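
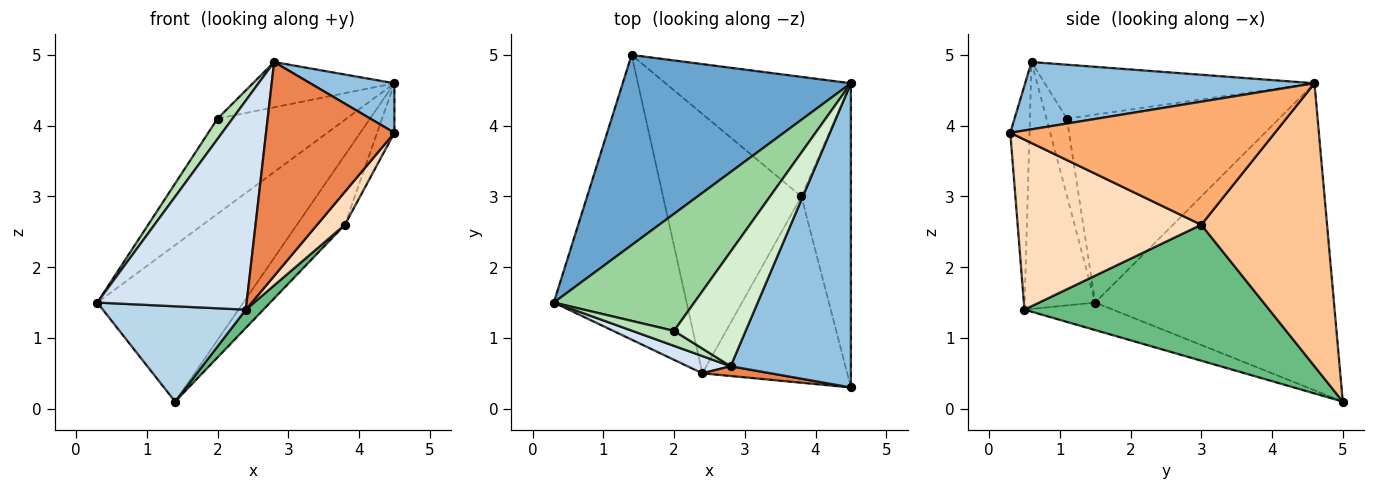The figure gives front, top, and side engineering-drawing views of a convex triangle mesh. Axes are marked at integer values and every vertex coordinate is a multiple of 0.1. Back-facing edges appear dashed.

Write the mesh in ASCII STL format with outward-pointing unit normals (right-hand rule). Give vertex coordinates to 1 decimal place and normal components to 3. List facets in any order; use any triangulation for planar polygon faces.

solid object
 facet normal -0.720 0.441 0.535
  outer loop
   vertex 1.4 5.0 0.1
   vertex 0.3 1.5 1.5
   vertex 4.5 4.6 4.6
  endloop
 endfacet
 facet normal 0.483 -0.141 0.864
  outer loop
   vertex 2.8 0.6 4.9
   vertex 4.5 0.3 3.9
   vertex 4.5 4.6 4.6
  endloop
 endfacet
 facet normal -0.193 -0.312 -0.930
  outer loop
   vertex 2.4 0.5 1.4
   vertex 0.3 1.5 1.5
   vertex 1.4 5.0 0.1
  endloop
 endfacet
 facet normal -0.426 -0.902 0.074
  outer loop
   vertex 2.4 0.5 1.4
   vertex 2.8 0.6 4.9
   vertex 0.3 1.5 1.5
  endloop
 endfacet
 facet normal -0.148 -0.988 0.045
  outer loop
   vertex 2.4 0.5 1.4
   vertex 4.5 0.3 3.9
   vertex 2.8 0.6 4.9
  endloop
 endfacet
 facet normal 0.926 0.061 -0.373
  outer loop
   vertex 3.8 3.0 2.6
   vertex 4.5 4.6 4.6
   vertex 4.5 0.3 3.9
  endloop
 endfacet
 facet normal 0.797 0.304 -0.522
  outer loop
   vertex 3.8 3.0 2.6
   vertex 1.4 5.0 0.1
   vertex 4.5 4.6 4.6
  endloop
 endfacet
 facet normal 0.756 -0.114 -0.644
  outer loop
   vertex 3.8 3.0 2.6
   vertex 4.5 0.3 3.9
   vertex 2.4 0.5 1.4
  endloop
 endfacet
 facet normal 0.700 -0.050 -0.712
  outer loop
   vertex 3.8 3.0 2.6
   vertex 2.4 0.5 1.4
   vertex 1.4 5.0 0.1
  endloop
 endfacet
 facet normal -0.720 0.438 0.538
  outer loop
   vertex 2.0 1.1 4.1
   vertex 4.5 4.6 4.6
   vertex 0.3 1.5 1.5
  endloop
 endfacet
 facet normal -0.739 -0.543 0.400
  outer loop
   vertex 2.0 1.1 4.1
   vertex 0.3 1.5 1.5
   vertex 2.8 0.6 4.9
  endloop
 endfacet
 facet normal -0.574 0.301 0.762
  outer loop
   vertex 2.0 1.1 4.1
   vertex 2.8 0.6 4.9
   vertex 4.5 4.6 4.6
  endloop
 endfacet
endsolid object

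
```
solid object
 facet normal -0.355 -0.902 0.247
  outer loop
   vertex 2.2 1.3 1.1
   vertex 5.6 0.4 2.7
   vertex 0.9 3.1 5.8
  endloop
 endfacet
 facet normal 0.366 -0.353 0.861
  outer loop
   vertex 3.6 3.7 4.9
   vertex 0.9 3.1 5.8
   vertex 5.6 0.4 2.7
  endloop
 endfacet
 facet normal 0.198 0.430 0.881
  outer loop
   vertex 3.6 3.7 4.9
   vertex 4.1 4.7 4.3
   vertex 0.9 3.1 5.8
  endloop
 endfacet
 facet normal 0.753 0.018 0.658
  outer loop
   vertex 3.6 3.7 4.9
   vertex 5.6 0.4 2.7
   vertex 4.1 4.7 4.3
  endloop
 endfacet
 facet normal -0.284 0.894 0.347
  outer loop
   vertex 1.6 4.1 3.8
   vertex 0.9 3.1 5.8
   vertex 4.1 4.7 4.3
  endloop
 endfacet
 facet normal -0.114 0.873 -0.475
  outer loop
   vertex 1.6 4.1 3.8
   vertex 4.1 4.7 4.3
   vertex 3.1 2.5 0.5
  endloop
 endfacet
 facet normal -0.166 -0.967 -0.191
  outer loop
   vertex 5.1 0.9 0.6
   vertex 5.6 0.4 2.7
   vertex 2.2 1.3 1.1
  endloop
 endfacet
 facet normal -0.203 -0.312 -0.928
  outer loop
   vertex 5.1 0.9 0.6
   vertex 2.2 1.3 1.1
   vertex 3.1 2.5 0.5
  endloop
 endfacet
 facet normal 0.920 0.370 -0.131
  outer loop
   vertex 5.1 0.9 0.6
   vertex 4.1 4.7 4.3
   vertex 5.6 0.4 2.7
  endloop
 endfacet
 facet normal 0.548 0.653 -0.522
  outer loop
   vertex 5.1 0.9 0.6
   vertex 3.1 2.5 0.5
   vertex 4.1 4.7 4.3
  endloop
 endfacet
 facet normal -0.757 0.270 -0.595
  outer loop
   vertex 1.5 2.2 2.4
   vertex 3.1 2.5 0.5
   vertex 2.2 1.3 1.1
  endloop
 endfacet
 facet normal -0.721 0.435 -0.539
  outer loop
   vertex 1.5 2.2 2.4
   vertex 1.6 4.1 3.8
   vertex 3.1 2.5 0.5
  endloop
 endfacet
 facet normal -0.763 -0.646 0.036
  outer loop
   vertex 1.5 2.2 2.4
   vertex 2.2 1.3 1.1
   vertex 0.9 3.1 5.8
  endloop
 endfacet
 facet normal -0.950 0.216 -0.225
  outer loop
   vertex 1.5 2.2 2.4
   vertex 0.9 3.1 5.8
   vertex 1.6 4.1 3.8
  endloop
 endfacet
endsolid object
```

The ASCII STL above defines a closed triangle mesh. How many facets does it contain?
14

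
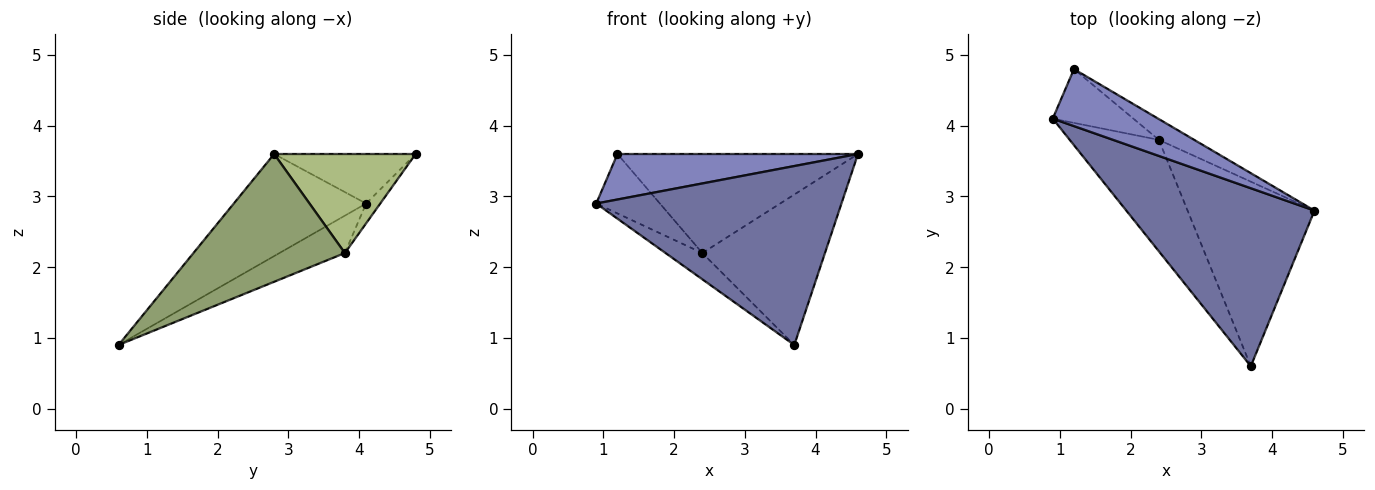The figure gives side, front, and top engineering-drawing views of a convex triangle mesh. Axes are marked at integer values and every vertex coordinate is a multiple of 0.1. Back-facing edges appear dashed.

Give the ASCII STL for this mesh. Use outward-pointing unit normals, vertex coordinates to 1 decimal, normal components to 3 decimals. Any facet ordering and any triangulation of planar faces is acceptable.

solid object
 facet normal -0.357 -0.662 0.659
  outer loop
   vertex 3.7 0.6 0.9
   vertex 4.6 2.8 3.6
   vertex 0.9 4.1 2.9
  endloop
 endfacet
 facet normal -0.345 -0.586 0.734
  outer loop
   vertex 1.2 4.8 3.6
   vertex 0.9 4.1 2.9
   vertex 4.6 2.8 3.6
  endloop
 endfacet
 facet normal -0.378 0.213 -0.901
  outer loop
   vertex 2.4 3.8 2.2
   vertex 3.7 0.6 0.9
   vertex 0.9 4.1 2.9
  endloop
 endfacet
 facet normal -0.163 0.732 -0.662
  outer loop
   vertex 2.4 3.8 2.2
   vertex 0.9 4.1 2.9
   vertex 1.2 4.8 3.6
  endloop
 endfacet
 facet normal 0.615 0.498 -0.611
  outer loop
   vertex 2.4 3.8 2.2
   vertex 4.6 2.8 3.6
   vertex 3.7 0.6 0.9
  endloop
 endfacet
 facet normal 0.499 0.848 -0.178
  outer loop
   vertex 2.4 3.8 2.2
   vertex 1.2 4.8 3.6
   vertex 4.6 2.8 3.6
  endloop
 endfacet
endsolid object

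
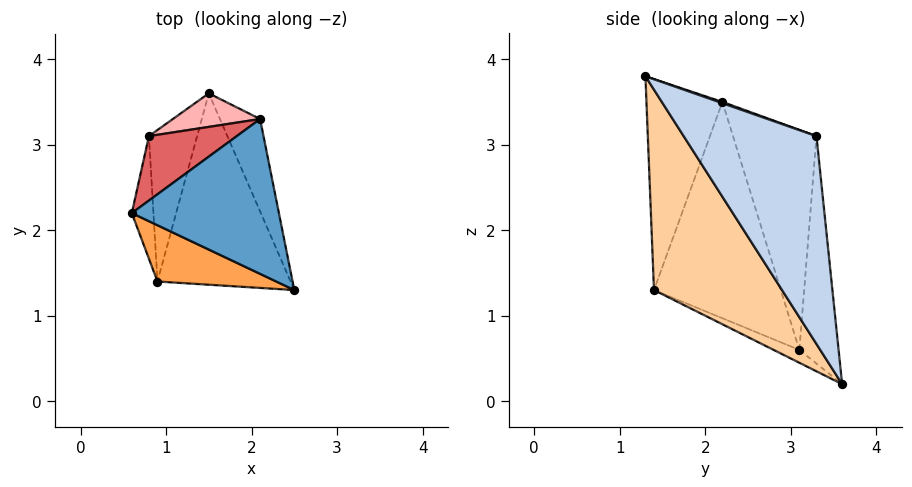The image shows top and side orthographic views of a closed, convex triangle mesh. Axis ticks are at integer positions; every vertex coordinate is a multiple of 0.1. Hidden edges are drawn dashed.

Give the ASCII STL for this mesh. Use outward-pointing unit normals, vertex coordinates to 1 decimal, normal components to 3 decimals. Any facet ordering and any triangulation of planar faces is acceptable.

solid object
 facet normal 0.008 0.332 0.943
  outer loop
   vertex 2.1 3.3 3.1
   vertex 0.6 2.2 3.5
   vertex 2.5 1.3 3.8
  endloop
 endfacet
 facet normal 0.974 0.129 -0.188
  outer loop
   vertex 2.1 3.3 3.1
   vertex 2.5 1.3 3.8
   vertex 1.5 3.6 0.2
  endloop
 endfacet
 facet normal -0.446 -0.859 0.251
  outer loop
   vertex 0.9 1.4 1.3
   vertex 2.5 1.3 3.8
   vertex 0.6 2.2 3.5
  endloop
 endfacet
 facet normal 0.744 -0.450 -0.494
  outer loop
   vertex 0.9 1.4 1.3
   vertex 1.5 3.6 0.2
   vertex 2.5 1.3 3.8
  endloop
 endfacet
 facet normal -0.990 -0.099 -0.099
  outer loop
   vertex 0.8 3.1 0.6
   vertex 0.9 1.4 1.3
   vertex 0.6 2.2 3.5
  endloop
 endfacet
 facet normal -0.238 -0.382 -0.893
  outer loop
   vertex 0.8 3.1 0.6
   vertex 1.5 3.6 0.2
   vertex 0.9 1.4 1.3
  endloop
 endfacet
 facet normal -0.539 0.814 0.215
  outer loop
   vertex 0.8 3.1 0.6
   vertex 0.6 2.2 3.5
   vertex 2.1 3.3 3.1
  endloop
 endfacet
 facet normal -0.496 0.847 0.190
  outer loop
   vertex 0.8 3.1 0.6
   vertex 2.1 3.3 3.1
   vertex 1.5 3.6 0.2
  endloop
 endfacet
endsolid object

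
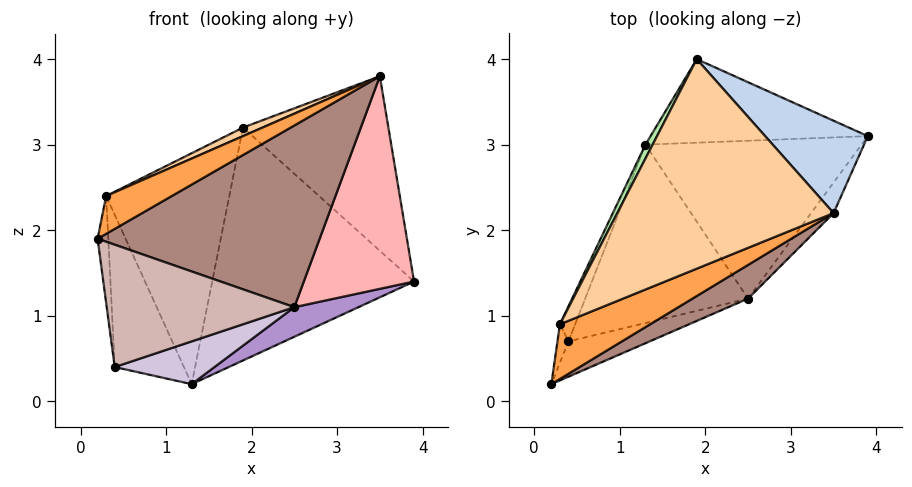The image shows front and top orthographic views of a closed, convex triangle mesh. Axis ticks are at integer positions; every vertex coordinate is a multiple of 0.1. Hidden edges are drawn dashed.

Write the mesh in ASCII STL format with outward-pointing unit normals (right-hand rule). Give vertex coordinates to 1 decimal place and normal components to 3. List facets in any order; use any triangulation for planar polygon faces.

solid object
 facet normal 0.119 0.935 -0.335
  outer loop
   vertex 1.3 3.0 0.2
   vertex 1.9 4.0 3.2
   vertex 3.9 3.1 1.4
  endloop
 endfacet
 facet normal 0.634 0.684 0.362
  outer loop
   vertex 3.5 2.2 3.8
   vertex 3.9 3.1 1.4
   vertex 1.9 4.0 3.2
  endloop
 endfacet
 facet normal -0.128 -0.564 0.816
  outer loop
   vertex 0.3 0.9 2.4
   vertex 0.2 0.2 1.9
   vertex 3.5 2.2 3.8
  endloop
 endfacet
 facet normal -0.388 -0.038 0.921
  outer loop
   vertex 0.3 0.9 2.4
   vertex 3.5 2.2 3.8
   vertex 1.9 4.0 3.2
  endloop
 endfacet
 facet normal -0.980 0.188 -0.068
  outer loop
   vertex 0.3 0.9 2.4
   vertex 0.4 0.7 0.4
   vertex 0.2 0.2 1.9
  endloop
 endfacet
 facet normal -0.891 0.453 0.027
  outer loop
   vertex 0.3 0.9 2.4
   vertex 1.9 4.0 3.2
   vertex 1.3 3.0 0.2
  endloop
 endfacet
 facet normal -0.930 0.357 -0.082
  outer loop
   vertex 0.3 0.9 2.4
   vertex 1.3 3.0 0.2
   vertex 0.4 0.7 0.4
  endloop
 endfacet
 facet normal 0.808 -0.583 -0.084
  outer loop
   vertex 2.5 1.2 1.1
   vertex 3.9 3.1 1.4
   vertex 3.5 2.2 3.8
  endloop
 endfacet
 facet normal 0.418 -0.167 -0.893
  outer loop
   vertex 2.5 1.2 1.1
   vertex 1.3 3.0 0.2
   vertex 3.9 3.1 1.4
  endloop
 endfacet
 facet normal 0.355 -0.218 -0.909
  outer loop
   vertex 2.5 1.2 1.1
   vertex 0.4 0.7 0.4
   vertex 1.3 3.0 0.2
  endloop
 endfacet
 facet normal 0.441 -0.883 0.164
  outer loop
   vertex 2.5 1.2 1.1
   vertex 3.5 2.2 3.8
   vertex 0.2 0.2 1.9
  endloop
 endfacet
 facet normal 0.306 -0.915 -0.264
  outer loop
   vertex 2.5 1.2 1.1
   vertex 0.2 0.2 1.9
   vertex 0.4 0.7 0.4
  endloop
 endfacet
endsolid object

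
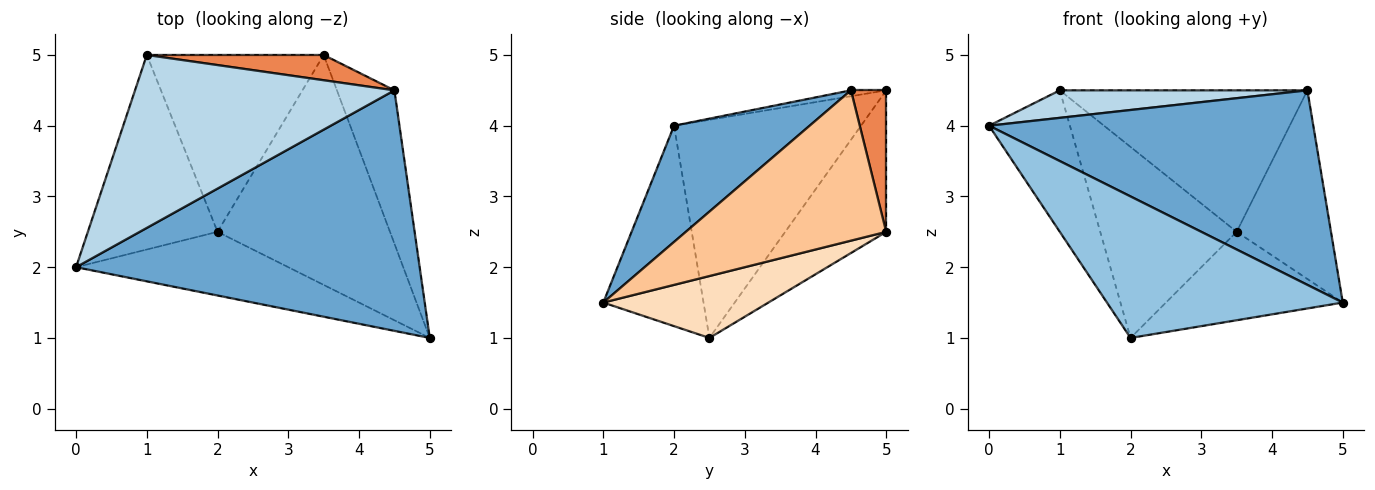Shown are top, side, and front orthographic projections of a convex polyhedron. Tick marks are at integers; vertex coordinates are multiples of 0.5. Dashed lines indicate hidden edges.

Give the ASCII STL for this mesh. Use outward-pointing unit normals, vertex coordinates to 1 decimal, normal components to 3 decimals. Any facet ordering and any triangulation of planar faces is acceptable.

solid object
 facet normal 0.254 -0.608 0.752
  outer loop
   vertex 4.5 4.5 4.5
   vertex 0.0 2.0 4.0
   vertex 5.0 1.0 1.5
  endloop
 endfacet
 facet normal -0.361 -0.850 -0.383
  outer loop
   vertex 2.0 2.5 1.0
   vertex 5.0 1.0 1.5
   vertex 0.0 2.0 4.0
  endloop
 endfacet
 facet normal -0.022 -0.157 0.987
  outer loop
   vertex 1.0 5.0 4.5
   vertex 0.0 2.0 4.0
   vertex 4.5 4.5 4.5
  endloop
 endfacet
 facet normal -0.806 0.348 -0.479
  outer loop
   vertex 1.0 5.0 4.5
   vertex 2.0 2.5 1.0
   vertex 0.0 2.0 4.0
  endloop
 endfacet
 facet normal 0.139 0.975 0.174
  outer loop
   vertex 3.5 5.0 2.5
   vertex 1.0 5.0 4.5
   vertex 4.5 4.5 4.5
  endloop
 endfacet
 facet normal -0.478 0.645 -0.597
  outer loop
   vertex 3.5 5.0 2.5
   vertex 2.0 2.5 1.0
   vertex 1.0 5.0 4.5
  endloop
 endfacet
 facet normal 0.855 0.402 -0.327
  outer loop
   vertex 3.5 5.0 2.5
   vertex 4.5 4.5 4.5
   vertex 5.0 1.0 1.5
  endloop
 endfacet
 facet normal 0.318 0.340 -0.885
  outer loop
   vertex 3.5 5.0 2.5
   vertex 5.0 1.0 1.5
   vertex 2.0 2.5 1.0
  endloop
 endfacet
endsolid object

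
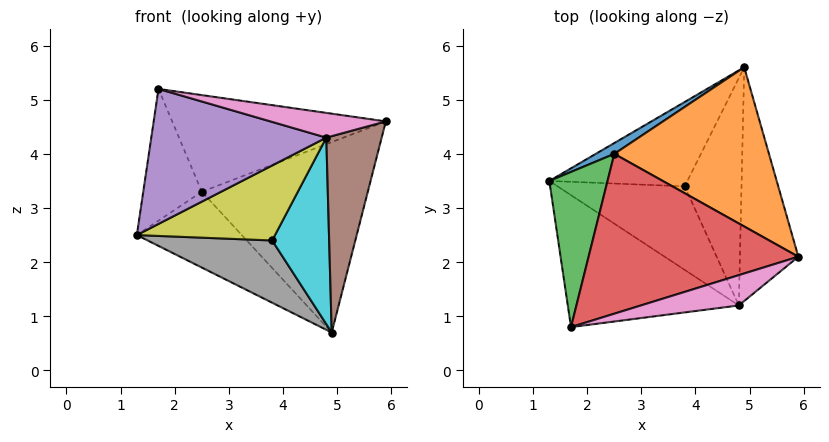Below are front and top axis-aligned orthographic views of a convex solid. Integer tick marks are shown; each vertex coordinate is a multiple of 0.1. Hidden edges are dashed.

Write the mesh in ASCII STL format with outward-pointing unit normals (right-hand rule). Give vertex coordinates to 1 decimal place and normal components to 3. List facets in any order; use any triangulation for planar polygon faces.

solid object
 facet normal -0.452 0.883 0.126
  outer loop
   vertex 2.5 4.0 3.3
   vertex 4.9 5.6 0.7
   vertex 1.3 3.5 2.5
  endloop
 endfacet
 facet normal 0.180 0.755 0.631
  outer loop
   vertex 2.5 4.0 3.3
   vertex 5.9 2.1 4.6
   vertex 4.9 5.6 0.7
  endloop
 endfacet
 facet normal -0.614 0.511 0.602
  outer loop
   vertex 2.5 4.0 3.3
   vertex 1.3 3.5 2.5
   vertex 1.7 0.8 5.2
  endloop
 endfacet
 facet normal -0.038 0.517 0.855
  outer loop
   vertex 2.5 4.0 3.3
   vertex 1.7 0.8 5.2
   vertex 5.9 2.1 4.6
  endloop
 endfacet
 facet normal -0.110 -0.711 -0.695
  outer loop
   vertex 4.8 1.2 4.3
   vertex 1.7 0.8 5.2
   vertex 1.3 3.5 2.5
  endloop
 endfacet
 facet normal 0.592 -0.518 -0.617
  outer loop
   vertex 4.8 1.2 4.3
   vertex 4.9 5.6 0.7
   vertex 5.9 2.1 4.6
  endloop
 endfacet
 facet normal 0.293 -0.605 0.740
  outer loop
   vertex 4.8 1.2 4.3
   vertex 5.9 2.1 4.6
   vertex 1.7 0.8 5.2
  endloop
 endfacet
 facet normal -0.056 -0.593 -0.803
  outer loop
   vertex 3.8 3.4 2.4
   vertex 1.3 3.5 2.5
   vertex 4.9 5.6 0.7
  endloop
 endfacet
 facet normal -0.056 -0.667 -0.743
  outer loop
   vertex 3.8 3.4 2.4
   vertex 4.8 1.2 4.3
   vertex 1.3 3.5 2.5
  endloop
 endfacet
 facet normal 0.073 -0.633 -0.771
  outer loop
   vertex 3.8 3.4 2.4
   vertex 4.9 5.6 0.7
   vertex 4.8 1.2 4.3
  endloop
 endfacet
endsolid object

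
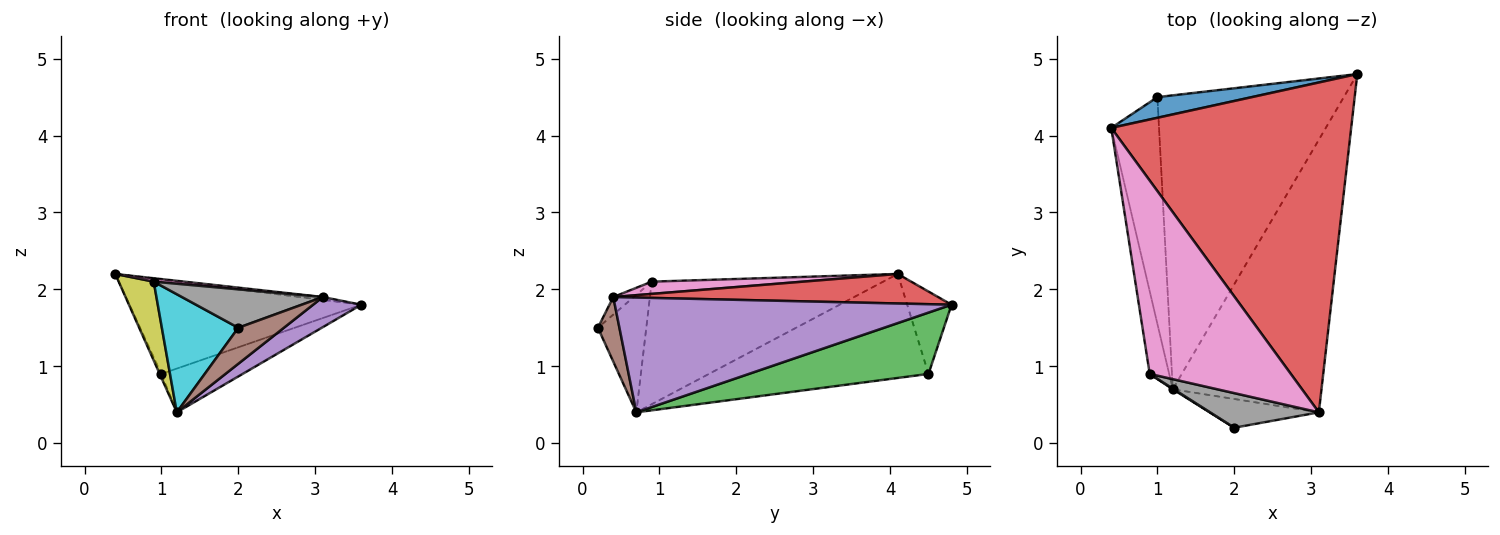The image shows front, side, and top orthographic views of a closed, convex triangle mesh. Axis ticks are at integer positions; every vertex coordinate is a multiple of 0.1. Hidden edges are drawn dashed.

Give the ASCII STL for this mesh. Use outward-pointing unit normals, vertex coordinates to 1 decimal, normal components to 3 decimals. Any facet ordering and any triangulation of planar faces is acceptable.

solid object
 facet normal -0.184 0.960 0.211
  outer loop
   vertex 1.0 4.5 0.9
   vertex 0.4 4.1 2.2
   vertex 3.6 4.8 1.8
  endloop
 endfacet
 facet normal -0.909 0.007 -0.417
  outer loop
   vertex 1.0 4.5 0.9
   vertex 1.2 0.7 0.4
   vertex 0.4 4.1 2.2
  endloop
 endfacet
 facet normal 0.309 0.140 -0.941
  outer loop
   vertex 1.0 4.5 0.9
   vertex 3.6 4.8 1.8
   vertex 1.2 0.7 0.4
  endloop
 endfacet
 facet normal 0.122 0.009 0.992
  outer loop
   vertex 3.1 0.4 1.9
   vertex 3.6 4.8 1.8
   vertex 0.4 4.1 2.2
  endloop
 endfacet
 facet normal 0.609 -0.087 -0.789
  outer loop
   vertex 3.1 0.4 1.9
   vertex 1.2 0.7 0.4
   vertex 3.6 4.8 1.8
  endloop
 endfacet
 facet normal 0.346 -0.733 -0.585
  outer loop
   vertex 3.1 0.4 1.9
   vertex 2.0 0.2 1.5
   vertex 1.2 0.7 0.4
  endloop
 endfacet
 facet normal 0.087 -0.018 0.996
  outer loop
   vertex 0.9 0.9 2.1
   vertex 3.1 0.4 1.9
   vertex 0.4 4.1 2.2
  endloop
 endfacet
 facet normal -0.107 -0.739 0.665
  outer loop
   vertex 0.9 0.9 2.1
   vertex 2.0 0.2 1.5
   vertex 3.1 0.4 1.9
  endloop
 endfacet
 facet normal -0.977 -0.148 -0.155
  outer loop
   vertex 0.9 0.9 2.1
   vertex 0.4 4.1 2.2
   vertex 1.2 0.7 0.4
  endloop
 endfacet
 facet normal -0.535 -0.845 0.005
  outer loop
   vertex 0.9 0.9 2.1
   vertex 1.2 0.7 0.4
   vertex 2.0 0.2 1.5
  endloop
 endfacet
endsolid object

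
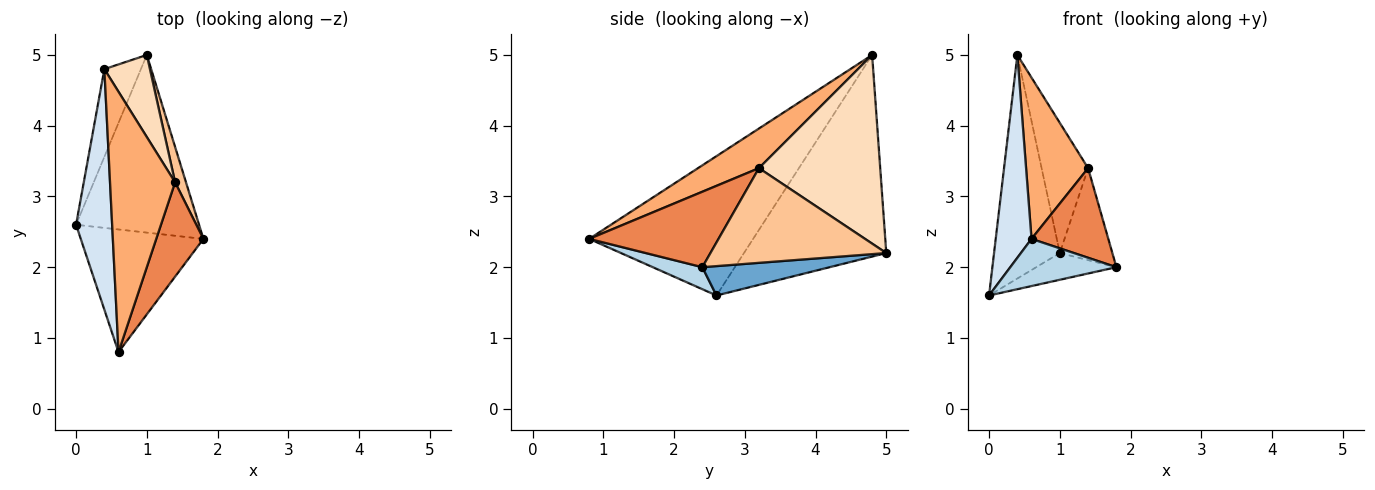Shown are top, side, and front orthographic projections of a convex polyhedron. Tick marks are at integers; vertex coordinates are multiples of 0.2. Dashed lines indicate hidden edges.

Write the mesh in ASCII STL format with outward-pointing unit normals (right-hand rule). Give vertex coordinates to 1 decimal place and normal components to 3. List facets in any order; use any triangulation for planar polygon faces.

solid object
 facet normal 0.230 0.145 -0.962
  outer loop
   vertex 1.0 5.0 2.2
   vertex 1.8 2.4 2.0
   vertex 0.0 2.6 1.6
  endloop
 endfacet
 facet normal -0.896 0.414 -0.162
  outer loop
   vertex 0.4 4.8 5.0
   vertex 1.0 5.0 2.2
   vertex 0.0 2.6 1.6
  endloop
 endfacet
 facet normal 0.165 -0.354 -0.921
  outer loop
   vertex 0.6 0.8 2.4
   vertex 0.0 2.6 1.6
   vertex 1.8 2.4 2.0
  endloop
 endfacet
 facet normal -0.947 -0.207 0.245
  outer loop
   vertex 0.6 0.8 2.4
   vertex 0.4 4.8 5.0
   vertex 0.0 2.6 1.6
  endloop
 endfacet
 facet normal 0.757 -0.450 0.473
  outer loop
   vertex 1.4 3.2 3.4
   vertex 0.6 0.8 2.4
   vertex 1.8 2.4 2.0
  endloop
 endfacet
 facet normal 0.460 -0.468 0.755
  outer loop
   vertex 1.4 3.2 3.4
   vertex 0.4 4.8 5.0
   vertex 0.6 0.8 2.4
  endloop
 endfacet
 facet normal 0.952 0.285 0.109
  outer loop
   vertex 1.4 3.2 3.4
   vertex 1.8 2.4 2.0
   vertex 1.0 5.0 2.2
  endloop
 endfacet
 facet normal 0.911 0.349 0.220
  outer loop
   vertex 1.4 3.2 3.4
   vertex 1.0 5.0 2.2
   vertex 0.4 4.8 5.0
  endloop
 endfacet
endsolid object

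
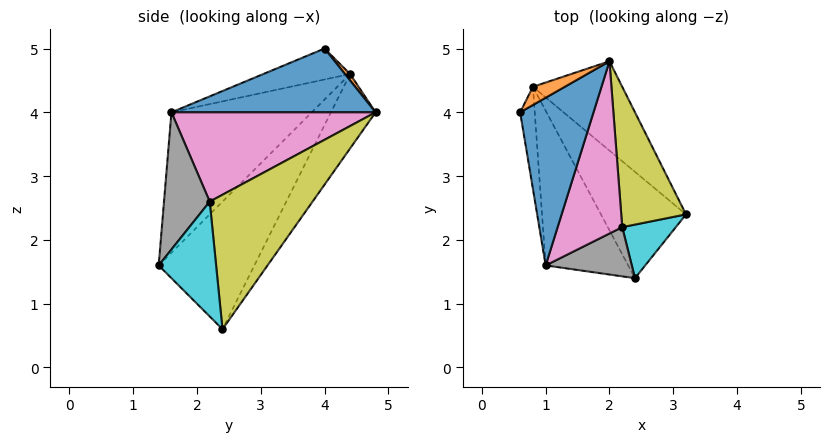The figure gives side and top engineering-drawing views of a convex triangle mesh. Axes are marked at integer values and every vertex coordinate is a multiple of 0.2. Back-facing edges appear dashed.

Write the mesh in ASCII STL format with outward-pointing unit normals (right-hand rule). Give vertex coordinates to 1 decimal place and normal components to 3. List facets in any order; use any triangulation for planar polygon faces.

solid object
 facet normal 0.643 -0.201 0.739
  outer loop
   vertex 1.0 1.6 4.0
   vertex 2.0 4.8 4.0
   vertex 0.6 4.0 5.0
  endloop
 endfacet
 facet normal 0.147 0.662 0.735
  outer loop
   vertex 0.8 4.4 4.6
   vertex 0.6 4.0 5.0
   vertex 2.0 4.8 4.0
  endloop
 endfacet
 facet normal -0.508 0.609 -0.609
  outer loop
   vertex 0.8 4.4 4.6
   vertex 2.0 4.8 4.0
   vertex 3.2 2.4 0.6
  endloop
 endfacet
 facet normal -0.827 0.110 -0.551
  outer loop
   vertex 0.8 4.4 4.6
   vertex 3.2 2.4 0.6
   vertex 2.4 1.4 1.6
  endloop
 endfacet
 facet normal -0.904 0.027 -0.426
  outer loop
   vertex 0.8 4.4 4.6
   vertex 1.0 1.6 4.0
   vertex 0.6 4.0 5.0
  endloop
 endfacet
 facet normal -0.861 0.047 -0.506
  outer loop
   vertex 0.8 4.4 4.6
   vertex 2.4 1.4 1.6
   vertex 1.0 1.6 4.0
  endloop
 endfacet
 facet normal 0.786 -0.245 0.568
  outer loop
   vertex 2.2 2.2 2.6
   vertex 2.0 4.8 4.0
   vertex 1.0 1.6 4.0
  endloop
 endfacet
 facet normal 0.771 -0.413 0.484
  outer loop
   vertex 2.2 2.2 2.6
   vertex 1.0 1.6 4.0
   vertex 2.4 1.4 1.6
  endloop
 endfacet
 facet normal 0.889 -0.162 0.428
  outer loop
   vertex 2.2 2.2 2.6
   vertex 3.2 2.4 0.6
   vertex 2.0 4.8 4.0
  endloop
 endfacet
 facet normal 0.867 -0.289 0.405
  outer loop
   vertex 2.2 2.2 2.6
   vertex 2.4 1.4 1.6
   vertex 3.2 2.4 0.6
  endloop
 endfacet
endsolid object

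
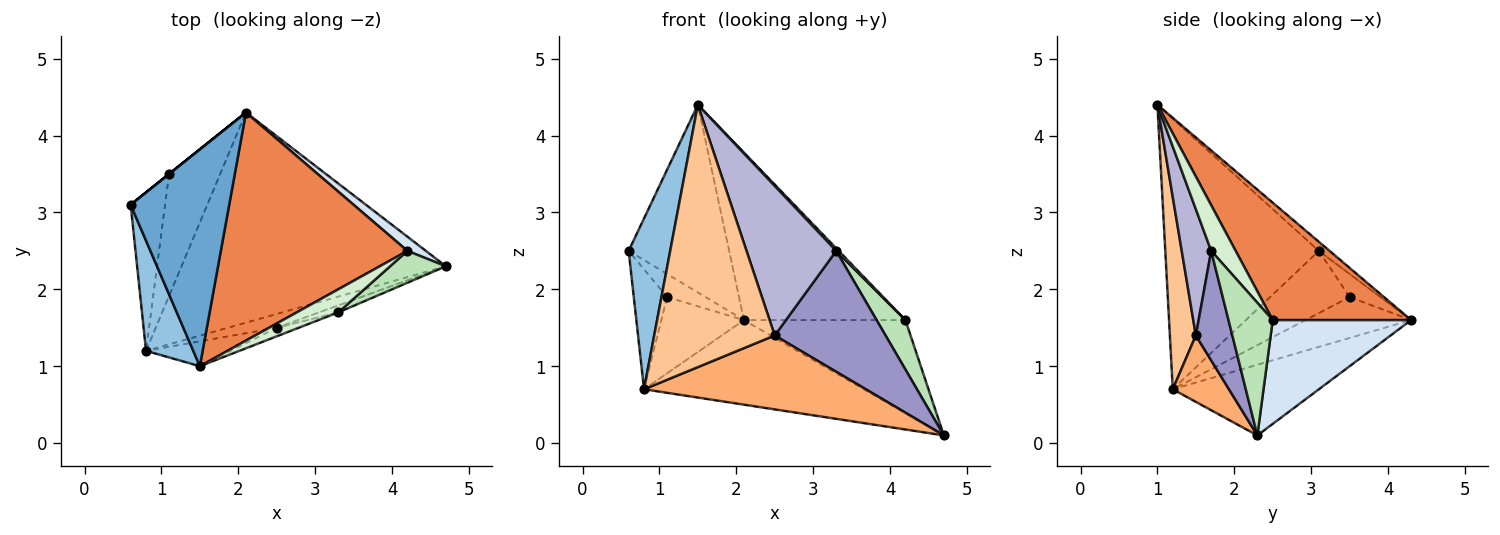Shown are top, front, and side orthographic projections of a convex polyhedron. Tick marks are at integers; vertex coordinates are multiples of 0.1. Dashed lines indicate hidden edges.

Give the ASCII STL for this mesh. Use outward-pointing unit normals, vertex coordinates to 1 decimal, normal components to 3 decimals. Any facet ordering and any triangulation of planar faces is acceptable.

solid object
 facet normal -0.070 0.653 0.754
  outer loop
   vertex 2.1 4.3 1.6
   vertex 0.6 3.1 2.5
   vertex 1.5 1.0 4.4
  endloop
 endfacet
 facet normal -0.952 -0.258 0.166
  outer loop
   vertex 0.8 1.2 0.7
   vertex 1.5 1.0 4.4
   vertex 0.6 3.1 2.5
  endloop
 endfacet
 facet normal -0.241 0.362 -0.900
  outer loop
   vertex 0.8 1.2 0.7
   vertex 2.1 4.3 1.6
   vertex 4.7 2.3 0.1
  endloop
 endfacet
 facet normal 0.646 0.754 0.115
  outer loop
   vertex 4.2 2.5 1.6
   vertex 4.7 2.3 0.1
   vertex 2.1 4.3 1.6
  endloop
 endfacet
 facet normal 0.452 0.528 0.719
  outer loop
   vertex 4.2 2.5 1.6
   vertex 2.1 4.3 1.6
   vertex 1.5 1.0 4.4
  endloop
 endfacet
 facet normal 0.242 -0.954 -0.178
  outer loop
   vertex 2.5 1.5 1.4
   vertex 0.8 1.2 0.7
   vertex 4.7 2.3 0.1
  endloop
 endfacet
 facet normal 0.210 -0.973 -0.092
  outer loop
   vertex 2.5 1.5 1.4
   vertex 1.5 1.0 4.4
   vertex 0.8 1.2 0.7
  endloop
 endfacet
 facet normal -0.625 0.781 0.000
  outer loop
   vertex 1.1 3.5 1.9
   vertex 0.6 3.1 2.5
   vertex 2.1 4.3 1.6
  endloop
 endfacet
 facet normal -0.821 0.344 -0.455
  outer loop
   vertex 1.1 3.5 1.9
   vertex 0.8 1.2 0.7
   vertex 0.6 3.1 2.5
  endloop
 endfacet
 facet normal -0.562 0.439 -0.701
  outer loop
   vertex 1.1 3.5 1.9
   vertex 2.1 4.3 1.6
   vertex 0.8 1.2 0.7
  endloop
 endfacet
 facet normal 0.790 -0.515 0.332
  outer loop
   vertex 3.3 1.7 2.5
   vertex 4.7 2.3 0.1
   vertex 4.2 2.5 1.6
  endloop
 endfacet
 facet normal 0.738 -0.075 0.671
  outer loop
   vertex 3.3 1.7 2.5
   vertex 4.2 2.5 1.6
   vertex 1.5 1.0 4.4
  endloop
 endfacet
 facet normal 0.312 -0.948 -0.055
  outer loop
   vertex 3.3 1.7 2.5
   vertex 2.5 1.5 1.4
   vertex 4.7 2.3 0.1
  endloop
 endfacet
 facet normal 0.312 -0.949 -0.054
  outer loop
   vertex 3.3 1.7 2.5
   vertex 1.5 1.0 4.4
   vertex 2.5 1.5 1.4
  endloop
 endfacet
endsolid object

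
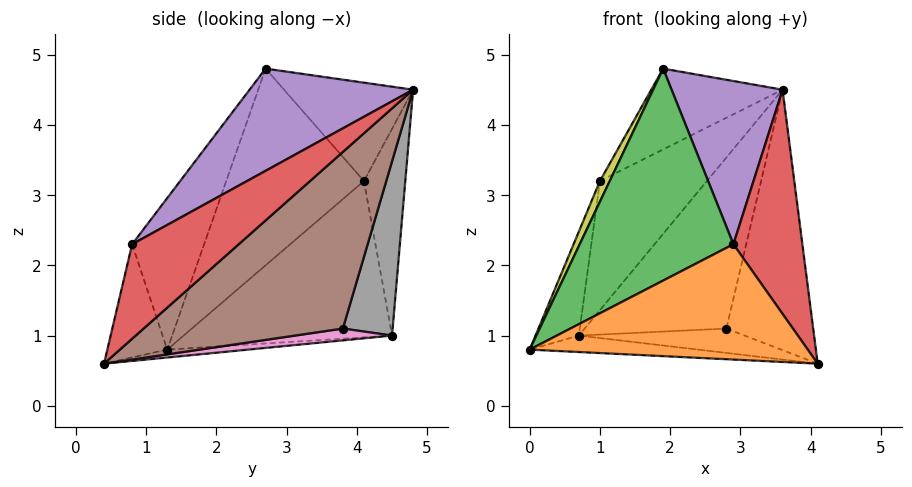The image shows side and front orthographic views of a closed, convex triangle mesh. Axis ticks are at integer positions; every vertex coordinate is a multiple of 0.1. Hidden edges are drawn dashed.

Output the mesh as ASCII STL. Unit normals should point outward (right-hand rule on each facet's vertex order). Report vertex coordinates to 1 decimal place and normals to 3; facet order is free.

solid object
 facet normal -0.033 0.070 -0.997
  outer loop
   vertex 0.7 4.5 1.0
   vertex 4.1 0.4 0.6
   vertex 0.0 1.3 0.8
  endloop
 endfacet
 facet normal -0.210 -0.974 0.081
  outer loop
   vertex 2.9 0.8 2.3
   vertex 0.0 1.3 0.8
   vertex 4.1 0.4 0.6
  endloop
 endfacet
 facet normal -0.377 -0.804 0.460
  outer loop
   vertex 2.9 0.8 2.3
   vertex 1.9 2.7 4.8
   vertex 0.0 1.3 0.8
  endloop
 endfacet
 facet normal 0.681 -0.441 0.585
  outer loop
   vertex 2.9 0.8 2.3
   vertex 4.1 0.4 0.6
   vertex 3.6 4.8 4.5
  endloop
 endfacet
 facet normal 0.659 -0.448 0.604
  outer loop
   vertex 2.9 0.8 2.3
   vertex 3.6 4.8 4.5
   vertex 1.9 2.7 4.8
  endloop
 endfacet
 facet normal 0.870 0.379 -0.316
  outer loop
   vertex 2.8 3.8 1.1
   vertex 3.6 4.8 4.5
   vertex 4.1 0.4 0.6
  endloop
 endfacet
 facet normal 0.108 0.185 -0.977
  outer loop
   vertex 2.8 3.8 1.1
   vertex 4.1 0.4 0.6
   vertex 0.7 4.5 1.0
  endloop
 endfacet
 facet normal 0.312 0.889 -0.335
  outer loop
   vertex 2.8 3.8 1.1
   vertex 0.7 4.5 1.0
   vertex 3.6 4.8 4.5
  endloop
 endfacet
 facet normal -0.893 -0.064 0.446
  outer loop
   vertex 1.0 4.1 3.2
   vertex 0.0 1.3 0.8
   vertex 1.9 2.7 4.8
  endloop
 endfacet
 facet normal -0.965 0.201 0.168
  outer loop
   vertex 1.0 4.1 3.2
   vertex 0.7 4.5 1.0
   vertex 0.0 1.3 0.8
  endloop
 endfacet
 facet normal -0.491 0.500 0.713
  outer loop
   vertex 1.0 4.1 3.2
   vertex 1.9 2.7 4.8
   vertex 3.6 4.8 4.5
  endloop
 endfacet
 facet normal -0.352 0.911 0.214
  outer loop
   vertex 1.0 4.1 3.2
   vertex 3.6 4.8 4.5
   vertex 0.7 4.5 1.0
  endloop
 endfacet
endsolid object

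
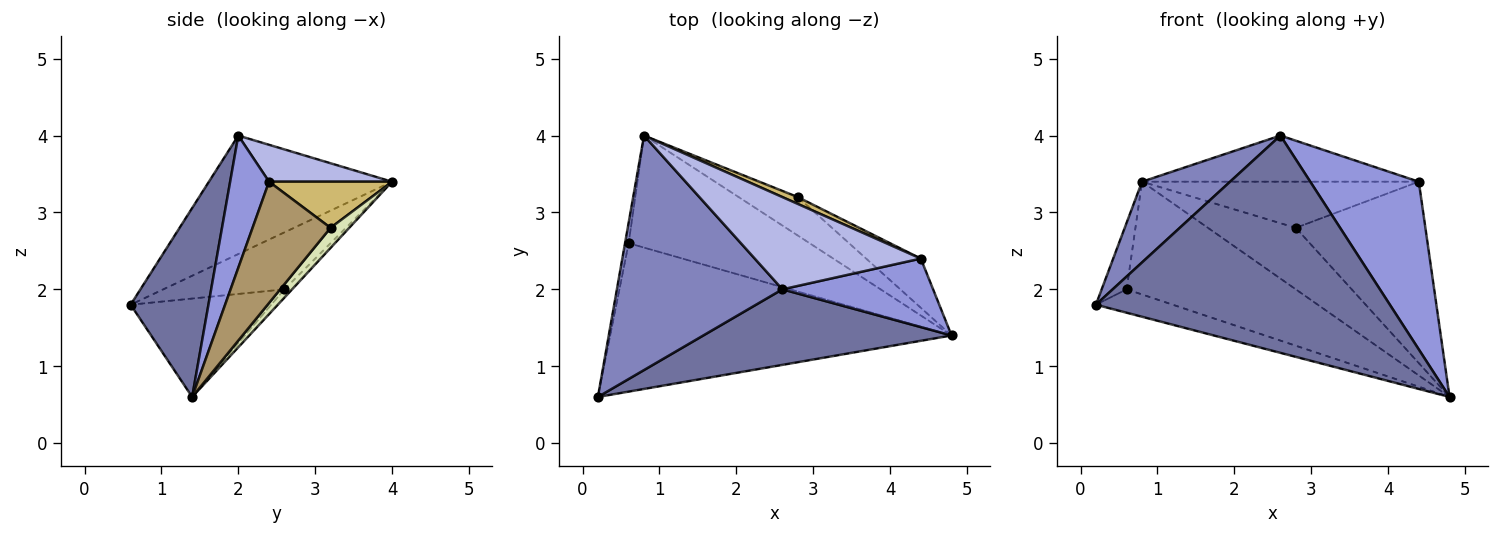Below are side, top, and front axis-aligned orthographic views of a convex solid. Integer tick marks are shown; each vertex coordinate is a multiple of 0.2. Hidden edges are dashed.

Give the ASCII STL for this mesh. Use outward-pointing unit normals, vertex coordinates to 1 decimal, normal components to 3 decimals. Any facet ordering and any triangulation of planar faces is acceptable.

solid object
 facet normal 0.242 -0.916 0.319
  outer loop
   vertex 2.6 2.0 4.0
   vertex 0.2 0.6 1.8
   vertex 4.8 1.4 0.6
  endloop
 endfacet
 facet normal -0.561 -0.270 0.783
  outer loop
   vertex 2.6 2.0 4.0
   vertex 0.8 4.0 3.4
   vertex 0.2 0.6 1.8
  endloop
 endfacet
 facet normal 0.315 -0.879 0.359
  outer loop
   vertex 4.4 2.4 3.4
   vertex 2.6 2.0 4.0
   vertex 4.8 1.4 0.6
  endloop
 endfacet
 facet normal 0.195 0.439 0.877
  outer loop
   vertex 4.4 2.4 3.4
   vertex 0.8 4.0 3.4
   vertex 2.6 2.0 4.0
  endloop
 endfacet
 facet normal -0.274 0.150 -0.950
  outer loop
   vertex 0.6 2.6 2.0
   vertex 4.8 1.4 0.6
   vertex 0.2 0.6 1.8
  endloop
 endfacet
 facet normal -0.977 0.202 -0.062
  outer loop
   vertex 0.6 2.6 2.0
   vertex 0.2 0.6 1.8
   vertex 0.8 4.0 3.4
  endloop
 endfacet
 facet normal -0.032 0.709 -0.704
  outer loop
   vertex 0.6 2.6 2.0
   vertex 0.8 4.0 3.4
   vertex 4.8 1.4 0.6
  endloop
 endfacet
 facet normal 0.177 0.835 -0.522
  outer loop
   vertex 2.8 3.2 2.8
   vertex 4.8 1.4 0.6
   vertex 0.8 4.0 3.4
  endloop
 endfacet
 facet normal 0.502 0.835 -0.226
  outer loop
   vertex 2.8 3.2 2.8
   vertex 4.4 2.4 3.4
   vertex 4.8 1.4 0.6
  endloop
 endfacet
 facet normal 0.402 0.906 0.134
  outer loop
   vertex 2.8 3.2 2.8
   vertex 0.8 4.0 3.4
   vertex 4.4 2.4 3.4
  endloop
 endfacet
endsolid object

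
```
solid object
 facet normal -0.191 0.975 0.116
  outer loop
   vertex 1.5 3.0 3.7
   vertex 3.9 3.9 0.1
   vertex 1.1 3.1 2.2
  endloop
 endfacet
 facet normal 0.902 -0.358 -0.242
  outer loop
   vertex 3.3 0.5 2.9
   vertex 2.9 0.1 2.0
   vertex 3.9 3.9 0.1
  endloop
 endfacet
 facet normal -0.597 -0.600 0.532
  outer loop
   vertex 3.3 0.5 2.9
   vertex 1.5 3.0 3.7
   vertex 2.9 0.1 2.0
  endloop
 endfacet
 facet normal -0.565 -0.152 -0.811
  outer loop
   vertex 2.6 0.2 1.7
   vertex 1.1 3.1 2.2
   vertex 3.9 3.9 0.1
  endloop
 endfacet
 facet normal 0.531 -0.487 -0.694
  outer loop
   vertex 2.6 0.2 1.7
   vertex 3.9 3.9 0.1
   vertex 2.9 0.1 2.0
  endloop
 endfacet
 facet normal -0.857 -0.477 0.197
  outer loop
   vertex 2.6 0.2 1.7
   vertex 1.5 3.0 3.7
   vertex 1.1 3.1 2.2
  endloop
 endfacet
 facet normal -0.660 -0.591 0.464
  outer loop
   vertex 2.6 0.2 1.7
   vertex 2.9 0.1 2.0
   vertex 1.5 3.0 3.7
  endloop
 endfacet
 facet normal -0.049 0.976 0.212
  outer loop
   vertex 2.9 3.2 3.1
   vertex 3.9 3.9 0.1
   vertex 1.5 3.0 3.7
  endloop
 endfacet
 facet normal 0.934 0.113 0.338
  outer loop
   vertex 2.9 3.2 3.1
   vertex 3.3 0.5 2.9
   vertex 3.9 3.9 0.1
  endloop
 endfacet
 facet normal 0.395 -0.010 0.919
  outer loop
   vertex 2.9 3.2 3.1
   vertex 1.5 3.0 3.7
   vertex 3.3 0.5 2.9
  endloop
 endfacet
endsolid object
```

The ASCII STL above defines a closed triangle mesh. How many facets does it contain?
10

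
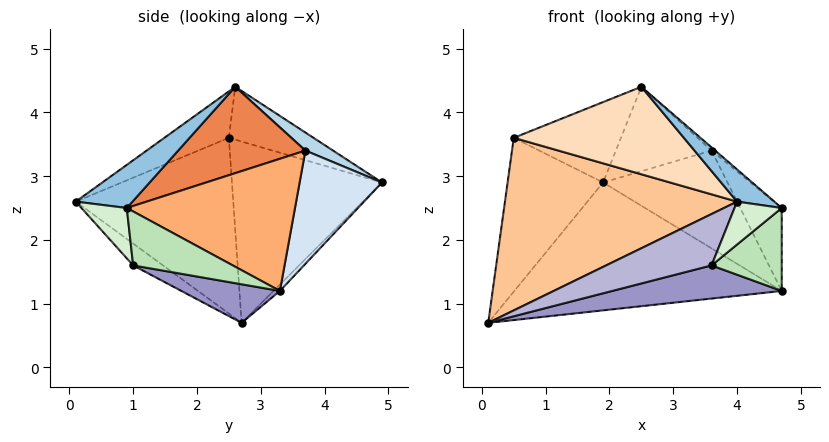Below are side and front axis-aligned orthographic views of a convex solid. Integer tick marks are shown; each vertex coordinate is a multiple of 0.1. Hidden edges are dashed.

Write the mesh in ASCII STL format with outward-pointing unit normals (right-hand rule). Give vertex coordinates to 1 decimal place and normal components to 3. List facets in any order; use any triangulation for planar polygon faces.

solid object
 facet normal -0.017 0.714 -0.700
  outer loop
   vertex 4.7 3.3 1.2
   vertex 0.1 2.7 0.7
   vertex 1.9 4.9 2.9
  endloop
 endfacet
 facet normal 0.473 -0.310 0.825
  outer loop
   vertex 4.0 0.1 2.6
   vertex 4.7 0.9 2.5
   vertex 2.5 2.6 4.4
  endloop
 endfacet
 facet normal 0.164 0.569 0.806
  outer loop
   vertex 3.6 3.7 3.4
   vertex 1.9 4.9 2.9
   vertex 2.5 2.6 4.4
  endloop
 endfacet
 facet normal 0.548 0.827 0.123
  outer loop
   vertex 3.6 3.7 3.4
   vertex 4.7 3.3 1.2
   vertex 1.9 4.9 2.9
  endloop
 endfacet
 facet normal 0.662 0.019 0.749
  outer loop
   vertex 3.6 3.7 3.4
   vertex 2.5 2.6 4.4
   vertex 4.7 0.9 2.5
  endloop
 endfacet
 facet normal 0.888 0.219 0.404
  outer loop
   vertex 3.6 3.7 3.4
   vertex 4.7 0.9 2.5
   vertex 4.7 3.3 1.2
  endloop
 endfacet
 facet normal -0.561 -0.827 0.020
  outer loop
   vertex 0.5 2.5 3.6
   vertex 0.1 2.7 0.7
   vertex 4.0 0.1 2.6
  endloop
 endfacet
 facet normal -0.250 -0.660 0.708
  outer loop
   vertex 0.5 2.5 3.6
   vertex 4.0 0.1 2.6
   vertex 2.5 2.6 4.4
  endloop
 endfacet
 facet normal -0.834 0.531 0.152
  outer loop
   vertex 0.5 2.5 3.6
   vertex 1.9 4.9 2.9
   vertex 0.1 2.7 0.7
  endloop
 endfacet
 facet normal -0.352 0.445 0.823
  outer loop
   vertex 0.5 2.5 3.6
   vertex 2.5 2.6 4.4
   vertex 1.9 4.9 2.9
  endloop
 endfacet
 facet normal 0.560 -0.395 -0.728
  outer loop
   vertex 3.6 1.0 1.6
   vertex 4.7 3.3 1.2
   vertex 4.7 0.9 2.5
  endloop
 endfacet
 facet normal 0.508 -0.529 -0.680
  outer loop
   vertex 3.6 1.0 1.6
   vertex 4.7 0.9 2.5
   vertex 4.0 0.1 2.6
  endloop
 endfacet
 facet normal 0.135 -0.232 -0.963
  outer loop
   vertex 3.6 1.0 1.6
   vertex 0.1 2.7 0.7
   vertex 4.7 3.3 1.2
  endloop
 endfacet
 facet normal -0.217 -0.767 -0.603
  outer loop
   vertex 3.6 1.0 1.6
   vertex 4.0 0.1 2.6
   vertex 0.1 2.7 0.7
  endloop
 endfacet
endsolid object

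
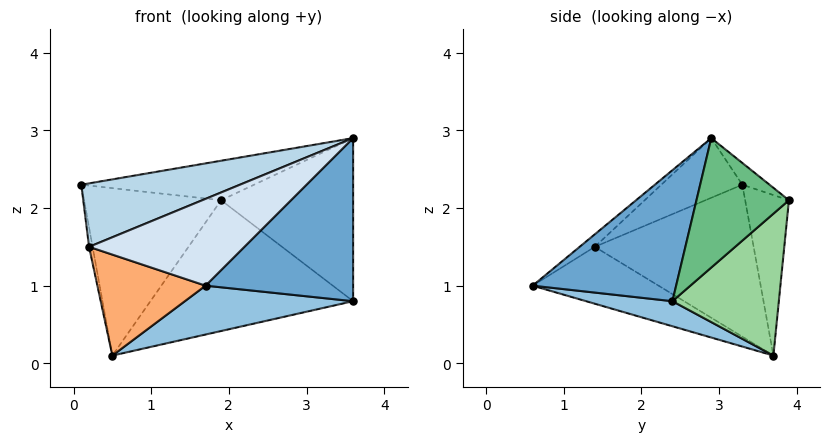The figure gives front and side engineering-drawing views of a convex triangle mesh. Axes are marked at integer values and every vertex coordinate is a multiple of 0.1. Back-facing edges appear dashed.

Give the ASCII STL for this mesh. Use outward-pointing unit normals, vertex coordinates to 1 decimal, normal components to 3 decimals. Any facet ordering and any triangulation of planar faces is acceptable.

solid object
 facet normal 0.687 -0.707 0.168
  outer loop
   vertex 3.6 2.4 0.8
   vertex 3.6 2.9 2.9
   vertex 1.7 0.6 1.0
  endloop
 endfacet
 facet normal 0.120 -0.234 -0.965
  outer loop
   vertex 3.6 2.4 0.8
   vertex 1.7 0.6 1.0
   vertex 0.5 3.7 0.1
  endloop
 endfacet
 facet normal -0.199 -0.389 0.899
  outer loop
   vertex 0.2 1.4 1.5
   vertex 3.6 2.9 2.9
   vertex 0.1 3.3 2.3
  endloop
 endfacet
 facet normal -0.059 -0.606 0.793
  outer loop
   vertex 0.2 1.4 1.5
   vertex 1.7 0.6 1.0
   vertex 3.6 2.9 2.9
  endloop
 endfacet
 facet normal -0.984 0.022 -0.175
  outer loop
   vertex 0.2 1.4 1.5
   vertex 0.1 3.3 2.3
   vertex 0.5 3.7 0.1
  endloop
 endfacet
 facet normal -0.478 -0.410 -0.777
  outer loop
   vertex 0.2 1.4 1.5
   vertex 0.5 3.7 0.1
   vertex 1.7 0.6 1.0
  endloop
 endfacet
 facet normal -0.084 0.532 0.843
  outer loop
   vertex 1.9 3.9 2.1
   vertex 0.1 3.3 2.3
   vertex 3.6 2.9 2.9
  endloop
 endfacet
 facet normal -0.302 0.946 0.117
  outer loop
   vertex 1.9 3.9 2.1
   vertex 0.5 3.7 0.1
   vertex 0.1 3.3 2.3
  endloop
 endfacet
 facet normal 0.563 0.804 -0.191
  outer loop
   vertex 1.9 3.9 2.1
   vertex 3.6 2.9 2.9
   vertex 3.6 2.4 0.8
  endloop
 endfacet
 facet normal 0.429 0.818 -0.382
  outer loop
   vertex 1.9 3.9 2.1
   vertex 3.6 2.4 0.8
   vertex 0.5 3.7 0.1
  endloop
 endfacet
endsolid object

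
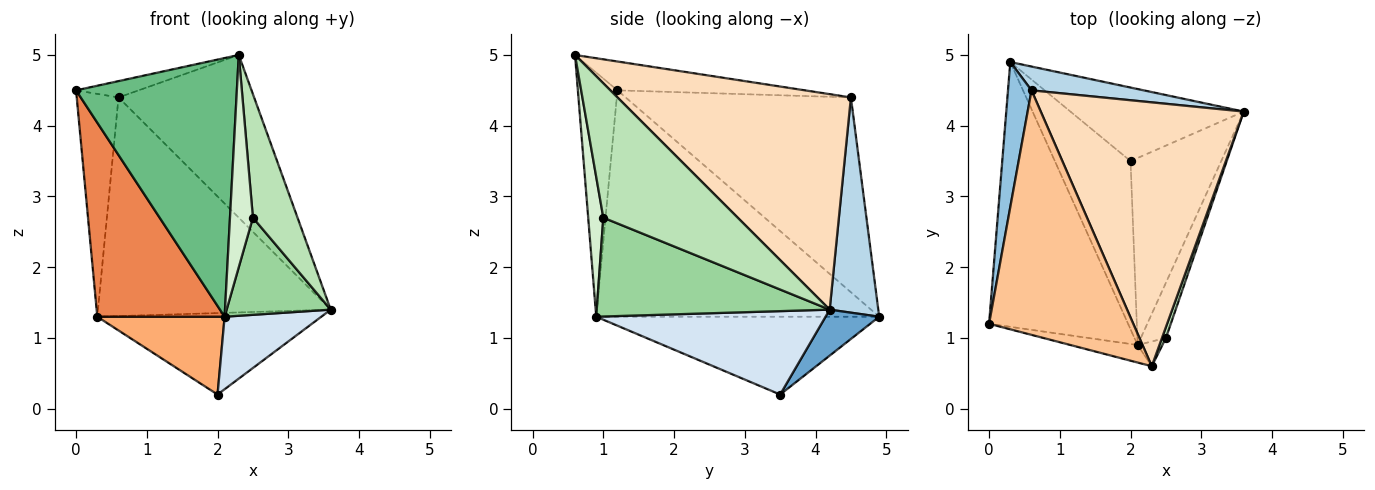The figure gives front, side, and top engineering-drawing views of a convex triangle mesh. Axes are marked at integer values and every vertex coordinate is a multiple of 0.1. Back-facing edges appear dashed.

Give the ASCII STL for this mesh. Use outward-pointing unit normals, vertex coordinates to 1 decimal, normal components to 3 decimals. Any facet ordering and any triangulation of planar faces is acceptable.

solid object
 facet normal 0.175 0.731 -0.660
  outer loop
   vertex 2.0 3.5 0.2
   vertex 0.3 4.9 1.3
   vertex 3.6 4.2 1.4
  endloop
 endfacet
 facet normal -0.976 0.181 0.118
  outer loop
   vertex 0.6 4.5 4.4
   vertex 0.3 4.9 1.3
   vertex 0.0 1.2 4.5
  endloop
 endfacet
 facet normal 0.203 0.973 0.106
  outer loop
   vertex 0.6 4.5 4.4
   vertex 3.6 4.2 1.4
   vertex 0.3 4.9 1.3
  endloop
 endfacet
 facet normal 0.651 -0.274 -0.708
  outer loop
   vertex 2.1 0.9 1.3
   vertex 2.0 3.5 0.2
   vertex 3.6 4.2 1.4
  endloop
 endfacet
 facet normal -0.796 -0.358 -0.489
  outer loop
   vertex 2.1 0.9 1.3
   vertex 0.0 1.2 4.5
   vertex 0.3 4.9 1.3
  endloop
 endfacet
 facet normal -0.682 -0.307 -0.664
  outer loop
   vertex 2.1 0.9 1.3
   vertex 0.3 4.9 1.3
   vertex 2.0 3.5 0.2
  endloop
 endfacet
 facet normal -0.196 0.065 0.978
  outer loop
   vertex 2.3 0.6 5.0
   vertex 0.6 4.5 4.4
   vertex 0.0 1.2 4.5
  endloop
 endfacet
 facet normal 0.670 0.389 0.632
  outer loop
   vertex 2.3 0.6 5.0
   vertex 3.6 4.2 1.4
   vertex 0.6 4.5 4.4
  endloop
 endfacet
 facet normal -0.238 -0.969 -0.066
  outer loop
   vertex 2.3 0.6 5.0
   vertex 0.0 1.2 4.5
   vertex 2.1 0.9 1.3
  endloop
 endfacet
 facet normal 0.889 -0.397 -0.226
  outer loop
   vertex 2.5 1.0 2.7
   vertex 2.1 0.9 1.3
   vertex 3.6 4.2 1.4
  endloop
 endfacet
 facet normal 0.949 -0.315 0.028
  outer loop
   vertex 2.5 1.0 2.7
   vertex 3.6 4.2 1.4
   vertex 2.3 0.6 5.0
  endloop
 endfacet
 facet normal 0.547 -0.831 -0.097
  outer loop
   vertex 2.5 1.0 2.7
   vertex 2.3 0.6 5.0
   vertex 2.1 0.9 1.3
  endloop
 endfacet
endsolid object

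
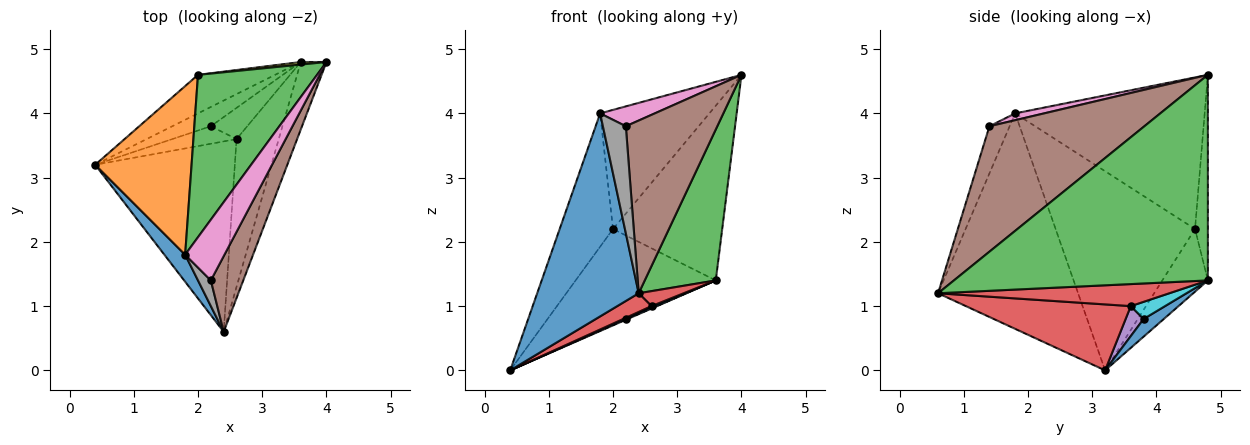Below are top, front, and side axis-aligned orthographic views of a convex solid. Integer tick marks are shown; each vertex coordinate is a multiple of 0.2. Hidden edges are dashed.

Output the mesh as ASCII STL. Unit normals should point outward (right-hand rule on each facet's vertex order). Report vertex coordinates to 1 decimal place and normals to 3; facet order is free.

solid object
 facet normal -0.807 -0.585 0.078
  outer loop
   vertex 1.8 1.8 4.0
   vertex 0.4 3.2 0.0
   vertex 2.4 0.6 1.2
  endloop
 endfacet
 facet normal -0.851 0.326 0.412
  outer loop
   vertex 2.0 4.6 2.2
   vertex 0.4 3.2 0.0
   vertex 1.8 1.8 4.0
  endloop
 endfacet
 facet normal -0.716 0.413 0.563
  outer loop
   vertex 2.0 4.6 2.2
   vertex 1.8 1.8 4.0
   vertex 4.0 4.8 4.6
  endloop
 endfacet
 facet normal 0.425 -0.088 -0.901
  outer loop
   vertex 2.6 3.6 1.0
   vertex 2.4 0.6 1.2
   vertex 0.4 3.2 0.0
  endloop
 endfacet
 facet normal 0.422 -0.060 -0.905
  outer loop
   vertex 2.6 3.6 1.0
   vertex 0.4 3.2 0.0
   vertex 2.2 3.8 0.8
  endloop
 endfacet
 facet normal 0.841 -0.496 0.217
  outer loop
   vertex 2.2 1.4 3.8
   vertex 2.4 0.6 1.2
   vertex 4.0 4.8 4.6
  endloop
 endfacet
 facet normal 0.162 -0.307 0.938
  outer loop
   vertex 2.2 1.4 3.8
   vertex 4.0 4.8 4.6
   vertex 1.8 1.8 4.0
  endloop
 endfacet
 facet normal -0.650 -0.739 0.177
  outer loop
   vertex 2.2 1.4 3.8
   vertex 1.8 1.8 4.0
   vertex 2.4 0.6 1.2
  endloop
 endfacet
 facet normal -0.117 0.993 0.015
  outer loop
   vertex 3.6 4.8 1.4
   vertex 2.0 4.6 2.2
   vertex 4.0 4.8 4.6
  endloop
 endfacet
 facet normal 0.425 -0.053 -0.904
  outer loop
   vertex 3.6 4.8 1.4
   vertex 2.6 3.6 1.0
   vertex 2.2 3.8 0.8
  endloop
 endfacet
 facet normal 0.416 -0.038 -0.908
  outer loop
   vertex 3.6 4.8 1.4
   vertex 2.2 3.8 0.8
   vertex 0.4 3.2 0.0
  endloop
 endfacet
 facet normal -0.289 0.889 -0.356
  outer loop
   vertex 3.6 4.8 1.4
   vertex 0.4 3.2 0.0
   vertex 2.0 4.6 2.2
  endloop
 endfacet
 facet normal 0.956 -0.267 -0.120
  outer loop
   vertex 3.6 4.8 1.4
   vertex 4.0 4.8 4.6
   vertex 2.4 0.6 1.2
  endloop
 endfacet
 facet normal 0.461 -0.090 -0.883
  outer loop
   vertex 3.6 4.8 1.4
   vertex 2.4 0.6 1.2
   vertex 2.6 3.6 1.0
  endloop
 endfacet
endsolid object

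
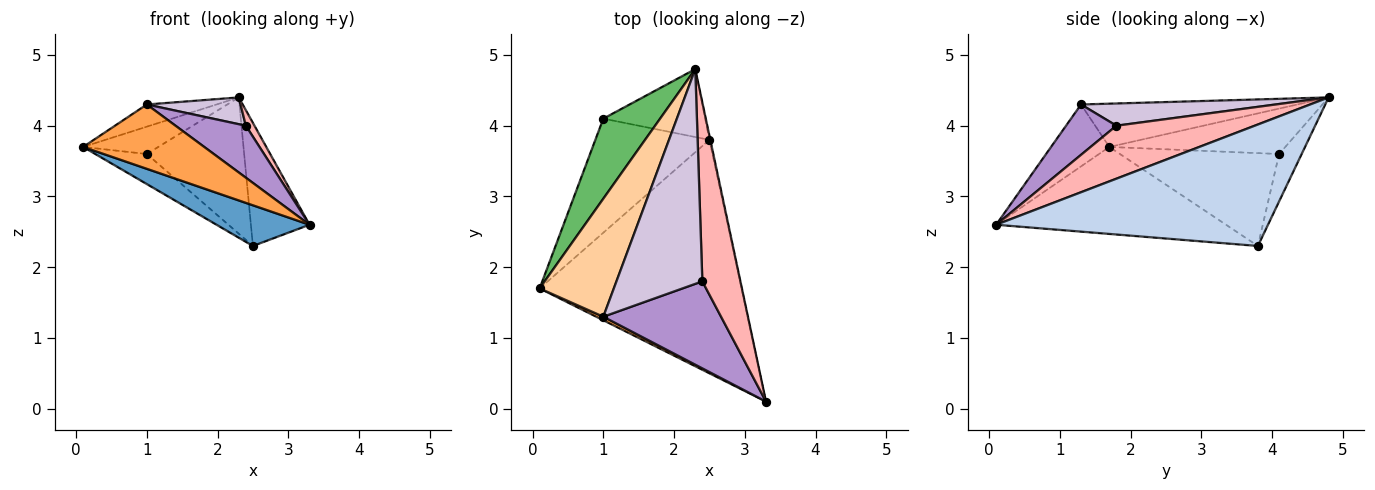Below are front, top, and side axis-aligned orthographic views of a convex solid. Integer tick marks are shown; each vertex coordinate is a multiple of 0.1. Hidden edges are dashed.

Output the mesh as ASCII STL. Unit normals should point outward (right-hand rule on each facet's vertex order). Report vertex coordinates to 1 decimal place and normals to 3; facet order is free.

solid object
 facet normal -0.391 -0.158 -0.907
  outer loop
   vertex 2.5 3.8 2.3
   vertex 3.3 0.1 2.6
   vertex 0.1 1.7 3.7
  endloop
 endfacet
 facet normal 0.978 0.211 -0.007
  outer loop
   vertex 2.5 3.8 2.3
   vertex 2.3 4.8 4.4
   vertex 3.3 0.1 2.6
  endloop
 endfacet
 facet normal -0.433 -0.900 0.049
  outer loop
   vertex 1.0 1.3 4.3
   vertex 0.1 1.7 3.7
   vertex 3.3 0.1 2.6
  endloop
 endfacet
 facet normal -0.497 0.160 0.853
  outer loop
   vertex 1.0 1.3 4.3
   vertex 2.3 4.8 4.4
   vertex 0.1 1.7 3.7
  endloop
 endfacet
 facet normal -0.603 0.258 0.755
  outer loop
   vertex 1.0 4.1 3.6
   vertex 0.1 1.7 3.7
   vertex 2.3 4.8 4.4
  endloop
 endfacet
 facet normal -0.618 0.200 -0.760
  outer loop
   vertex 1.0 4.1 3.6
   vertex 2.5 3.8 2.3
   vertex 0.1 1.7 3.7
  endloop
 endfacet
 facet normal -0.203 0.876 -0.437
  outer loop
   vertex 1.0 4.1 3.6
   vertex 2.3 4.8 4.4
   vertex 2.5 3.8 2.3
  endloop
 endfacet
 facet normal 0.811 -0.051 0.583
  outer loop
   vertex 2.4 1.8 4.0
   vertex 3.3 0.1 2.6
   vertex 2.3 4.8 4.4
  endloop
 endfacet
 facet normal 0.345 -0.481 0.806
  outer loop
   vertex 2.4 1.8 4.0
   vertex 1.0 1.3 4.3
   vertex 3.3 0.1 2.6
  endloop
 endfacet
 facet normal 0.249 -0.120 0.961
  outer loop
   vertex 2.4 1.8 4.0
   vertex 2.3 4.8 4.4
   vertex 1.0 1.3 4.3
  endloop
 endfacet
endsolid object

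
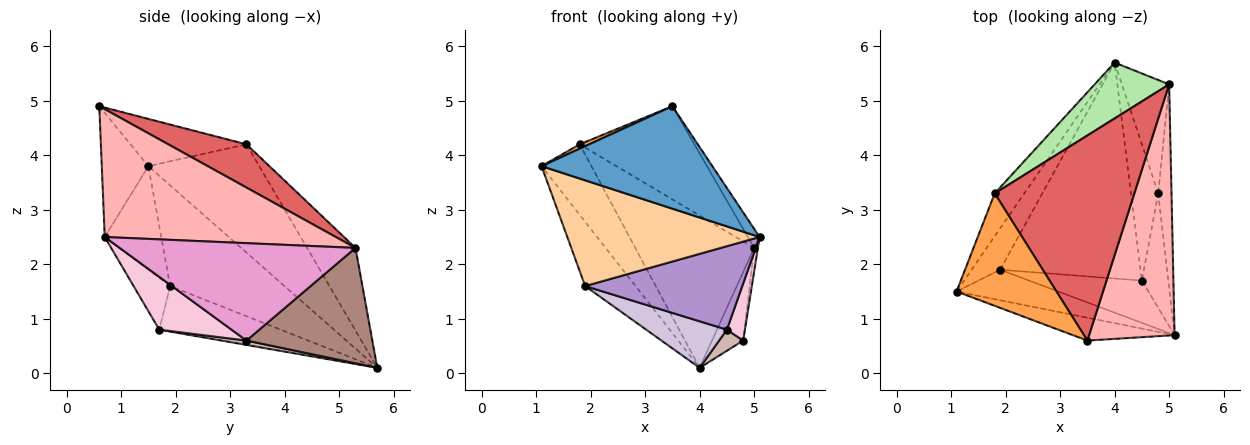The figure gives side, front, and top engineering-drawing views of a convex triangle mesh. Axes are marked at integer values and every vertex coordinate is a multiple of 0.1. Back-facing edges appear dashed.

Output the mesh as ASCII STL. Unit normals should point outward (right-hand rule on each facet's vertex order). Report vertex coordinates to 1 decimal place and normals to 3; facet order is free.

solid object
 facet normal -0.257 -0.943 -0.211
  outer loop
   vertex 3.5 0.6 4.9
   vertex 1.1 1.5 3.8
   vertex 5.1 0.7 2.5
  endloop
 endfacet
 facet normal -0.885 0.398 -0.242
  outer loop
   vertex 1.8 3.3 4.2
   vertex 4.0 5.7 0.1
   vertex 1.1 1.5 3.8
  endloop
 endfacet
 facet normal -0.427 -0.035 0.904
  outer loop
   vertex 1.8 3.3 4.2
   vertex 1.1 1.5 3.8
   vertex 3.5 0.6 4.9
  endloop
 endfacet
 facet normal -0.272 -0.925 -0.267
  outer loop
   vertex 1.9 1.9 1.6
   vertex 5.1 0.7 2.5
   vertex 1.1 1.5 3.8
  endloop
 endfacet
 facet normal -0.886 0.390 -0.251
  outer loop
   vertex 1.9 1.9 1.6
   vertex 1.1 1.5 3.8
   vertex 4.0 5.7 0.1
  endloop
 endfacet
 facet normal -0.357 0.877 0.322
  outer loop
   vertex 5.0 5.3 2.3
   vertex 4.0 5.7 0.1
   vertex 1.8 3.3 4.2
  endloop
 endfacet
 facet normal 0.271 0.398 0.876
  outer loop
   vertex 5.0 5.3 2.3
   vertex 1.8 3.3 4.2
   vertex 3.5 0.6 4.9
  endloop
 endfacet
 facet normal 0.830 0.042 0.555
  outer loop
   vertex 5.0 5.3 2.3
   vertex 3.5 0.6 4.9
   vertex 5.1 0.7 2.5
  endloop
 endfacet
 facet normal -0.203 -0.874 -0.442
  outer loop
   vertex 4.5 1.7 0.8
   vertex 5.1 0.7 2.5
   vertex 1.9 1.9 1.6
  endloop
 endfacet
 facet normal -0.302 -0.201 -0.932
  outer loop
   vertex 4.5 1.7 0.8
   vertex 1.9 1.9 1.6
   vertex 4.0 5.7 0.1
  endloop
 endfacet
 facet normal 0.902 0.224 -0.369
  outer loop
   vertex 4.8 3.3 0.6
   vertex 4.0 5.7 0.1
   vertex 5.0 5.3 2.3
  endloop
 endfacet
 facet normal 0.156 -0.151 -0.976
  outer loop
   vertex 4.8 3.3 0.6
   vertex 4.5 1.7 0.8
   vertex 4.0 5.7 0.1
  endloop
 endfacet
 facet normal 0.991 0.016 -0.135
  outer loop
   vertex 4.8 3.3 0.6
   vertex 5.0 5.3 2.3
   vertex 5.1 0.7 2.5
  endloop
 endfacet
 facet normal 0.873 -0.218 -0.436
  outer loop
   vertex 4.8 3.3 0.6
   vertex 5.1 0.7 2.5
   vertex 4.5 1.7 0.8
  endloop
 endfacet
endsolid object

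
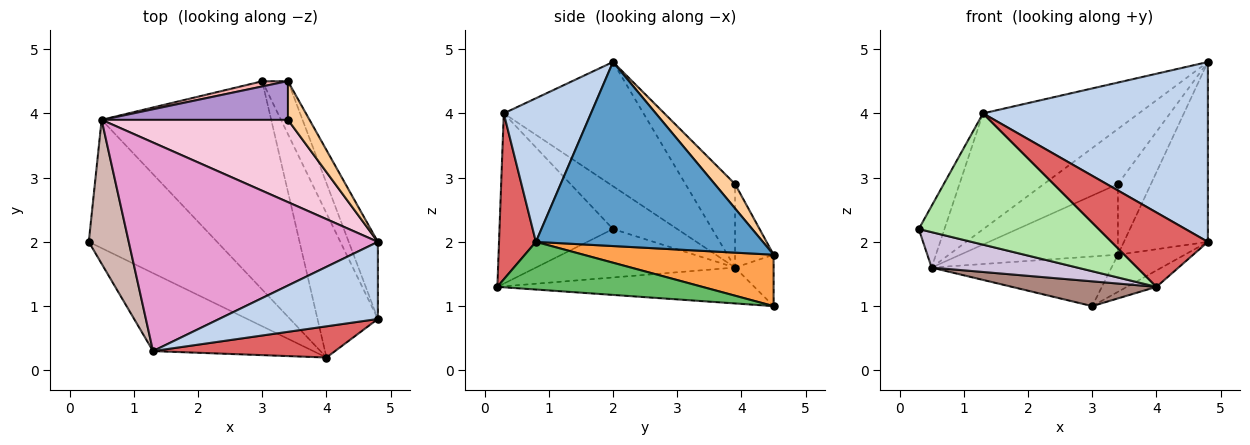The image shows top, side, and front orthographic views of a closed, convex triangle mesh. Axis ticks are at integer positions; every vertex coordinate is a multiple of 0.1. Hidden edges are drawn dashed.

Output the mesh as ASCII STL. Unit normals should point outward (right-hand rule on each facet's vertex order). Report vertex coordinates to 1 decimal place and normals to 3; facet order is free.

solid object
 facet normal 0.928 0.343 -0.147
  outer loop
   vertex 4.8 2.0 4.8
   vertex 4.8 0.8 2.0
   vertex 3.4 4.5 1.8
  endloop
 endfacet
 facet normal 0.336 -0.866 0.371
  outer loop
   vertex 1.3 0.3 4.0
   vertex 4.8 0.8 2.0
   vertex 4.8 2.0 4.8
  endloop
 endfacet
 facet normal 0.853 0.300 -0.427
  outer loop
   vertex 3.0 4.5 1.0
   vertex 3.4 4.5 1.8
   vertex 4.8 0.8 2.0
  endloop
 endfacet
 facet normal 0.476 0.772 0.421
  outer loop
   vertex 3.4 3.9 2.9
   vertex 4.8 2.0 4.8
   vertex 3.4 4.5 1.8
  endloop
 endfacet
 facet normal 0.617 0.089 -0.782
  outer loop
   vertex 4.0 0.2 1.3
   vertex 3.0 4.5 1.0
   vertex 4.8 0.8 2.0
  endloop
 endfacet
 facet normal -0.477 -0.756 -0.449
  outer loop
   vertex 4.0 0.2 1.3
   vertex 1.3 0.3 4.0
   vertex 0.3 2.0 2.2
  endloop
 endfacet
 facet normal 0.333 -0.870 0.365
  outer loop
   vertex 4.0 0.2 1.3
   vertex 4.8 0.8 2.0
   vertex 1.3 0.3 4.0
  endloop
 endfacet
 facet normal -0.208 0.972 0.104
  outer loop
   vertex 0.5 3.9 1.6
   vertex 3.4 4.5 1.8
   vertex 3.0 4.5 1.0
  endloop
 endfacet
 facet normal -0.210 0.858 0.468
  outer loop
   vertex 0.5 3.9 1.6
   vertex 3.4 3.9 2.9
   vertex 3.4 4.5 1.8
  endloop
 endfacet
 facet normal -0.342 -0.250 -0.906
  outer loop
   vertex 0.5 3.9 1.6
   vertex 4.0 0.2 1.3
   vertex 0.3 2.0 2.2
  endloop
 endfacet
 facet normal -0.205 -0.116 -0.972
  outer loop
   vertex 0.5 3.9 1.6
   vertex 3.0 4.5 1.0
   vertex 4.0 0.2 1.3
  endloop
 endfacet
 facet normal -0.702 0.281 0.655
  outer loop
   vertex 0.5 3.9 1.6
   vertex 0.3 2.0 2.2
   vertex 1.3 0.3 4.0
  endloop
 endfacet
 facet normal -0.399 0.445 0.801
  outer loop
   vertex 0.5 3.9 1.6
   vertex 1.3 0.3 4.0
   vertex 4.8 2.0 4.8
  endloop
 endfacet
 facet normal -0.349 0.521 0.779
  outer loop
   vertex 0.5 3.9 1.6
   vertex 4.8 2.0 4.8
   vertex 3.4 3.9 2.9
  endloop
 endfacet
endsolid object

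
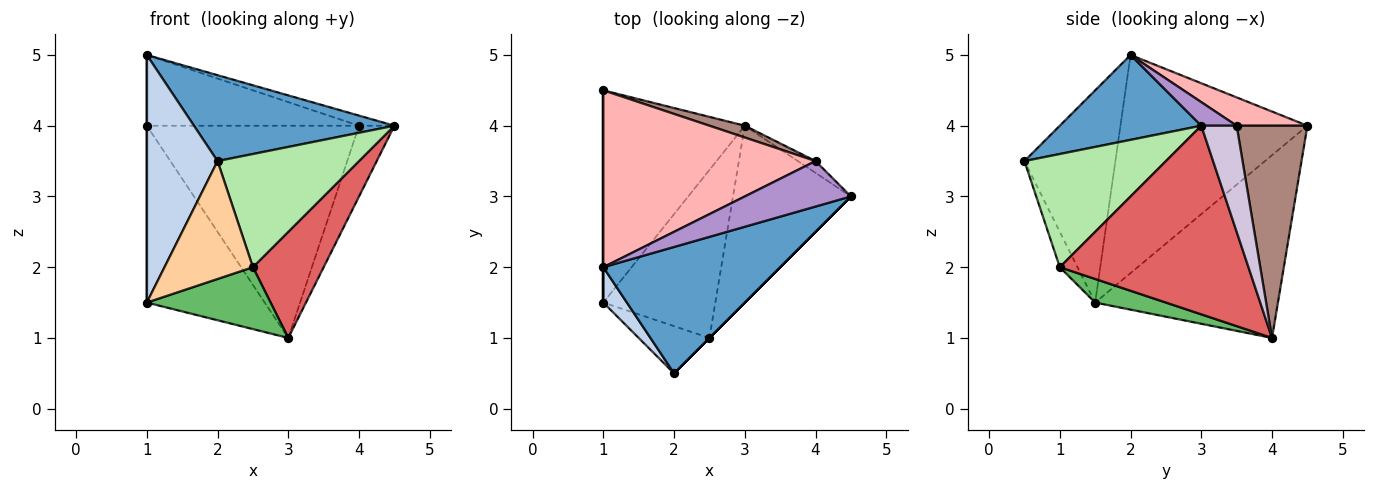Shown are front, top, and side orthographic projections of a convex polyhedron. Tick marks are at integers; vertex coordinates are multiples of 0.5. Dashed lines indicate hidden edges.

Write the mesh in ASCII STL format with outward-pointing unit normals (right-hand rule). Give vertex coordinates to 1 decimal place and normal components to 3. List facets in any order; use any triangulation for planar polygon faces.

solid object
 facet normal 0.369 -0.523 0.769
  outer loop
   vertex 1.0 2.0 5.0
   vertex 2.0 0.5 3.5
   vertex 4.5 3.0 4.0
  endloop
 endfacet
 facet normal -0.786 -0.612 0.087
  outer loop
   vertex 1.0 1.5 1.5
   vertex 2.0 0.5 3.5
   vertex 1.0 2.0 5.0
  endloop
 endfacet
 facet normal -0.704 0.454 -0.545
  outer loop
   vertex 1.0 4.5 4.0
   vertex 3.0 4.0 1.0
   vertex 1.0 1.5 1.5
  endloop
 endfacet
 facet normal -0.183 -0.913 -0.365
  outer loop
   vertex 2.5 1.0 2.0
   vertex 2.0 0.5 3.5
   vertex 1.0 1.5 1.5
  endloop
 endfacet
 facet normal 0.194 -0.339 -0.921
  outer loop
   vertex 2.5 1.0 2.0
   vertex 1.0 1.5 1.5
   vertex 3.0 4.0 1.0
  endloop
 endfacet
 facet normal 0.707 -0.707 0.000
  outer loop
   vertex 2.5 1.0 2.0
   vertex 4.5 3.0 4.0
   vertex 2.0 0.5 3.5
  endloop
 endfacet
 facet normal 0.808 -0.303 -0.505
  outer loop
   vertex 2.5 1.0 2.0
   vertex 3.0 4.0 1.0
   vertex 4.5 3.0 4.0
  endloop
 endfacet
 facet normal 0.123 0.369 0.921
  outer loop
   vertex 4.0 3.5 4.0
   vertex 1.0 4.5 4.0
   vertex 1.0 2.0 5.0
  endloop
 endfacet
 facet normal 0.212 0.212 0.954
  outer loop
   vertex 4.0 3.5 4.0
   vertex 1.0 2.0 5.0
   vertex 4.5 3.0 4.0
  endloop
 endfacet
 facet normal 0.702 0.702 -0.117
  outer loop
   vertex 4.0 3.5 4.0
   vertex 4.5 3.0 4.0
   vertex 3.0 4.0 1.0
  endloop
 endfacet
 facet normal 0.316 0.947 0.053
  outer loop
   vertex 4.0 3.5 4.0
   vertex 3.0 4.0 1.0
   vertex 1.0 4.5 4.0
  endloop
 endfacet
 facet normal -1.000 0.000 0.000
  outer loop
   vertex 1.0 4.5 4.0
   vertex 1.0 1.5 1.5
   vertex 1.0 2.0 5.0
  endloop
 endfacet
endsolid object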